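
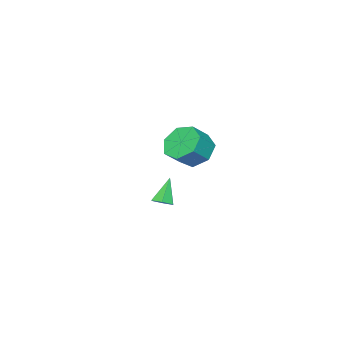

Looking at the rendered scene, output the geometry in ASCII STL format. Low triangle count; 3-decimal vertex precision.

solid 
facet normal -0.740 0.136 -0.659
outer loop
vertex -3.082 -3.291 1.631
vertex -3.772 -3.617 2.338
vertex -3.435 -2.65 2.159
endloop
endfacet
facet normal 0.547 0.691 -0.473
outer loop
vertex -3.082 -3.291 1.631
vertex -3.435 -2.65 2.159
vertex -2.179 -3.457 2.434
endloop
endfacet
facet normal 0.547 0.691 -0.473
outer loop
vertex -2.179 -3.457 2.434
vertex -3.435 -2.65 2.159
vertex -2.532 -2.815 2.963
endloop
endfacet
facet normal 0.740 -0.135 0.658
outer loop
vertex -2.179 -3.457 2.434
vertex -2.532 -2.815 2.963
vertex -2.868 -3.783 3.142
endloop
endfacet
facet normal -0.740 0.136 -0.659
outer loop
vertex -3.435 -2.65 2.159
vertex -3.772 -3.617 2.338
vertex -4.041 -2.737 2.822
endloop
endfacet
facet normal 0.036 0.986 0.162
outer loop
vertex -3.435 -2.65 2.159
vertex -4.041 -2.737 2.822
vertex -2.532 -2.815 2.963
endloop
endfacet
facet normal 0.036 0.986 0.163
outer loop
vertex -2.532 -2.815 2.963
vertex -4.041 -2.737 2.822
vertex -3.137 -2.903 3.626
endloop
endfacet
facet normal 0.741 -0.135 0.658
outer loop
vertex -2.532 -2.815 2.963
vertex -3.137 -2.903 3.626
vertex -2.868 -3.783 3.142
endloop
endfacet
facet normal -0.741 0.136 -0.658
outer loop
vertex -4.041 -2.737 2.822
vertex -3.772 -3.617 2.338
vertex -4.444 -3.487 3.121
endloop
endfacet
facet normal -0.502 0.539 0.676
outer loop
vertex -4.041 -2.737 2.822
vertex -4.444 -3.487 3.121
vertex -3.137 -2.903 3.626
endloop
endfacet
facet normal -0.502 0.539 0.676
outer loop
vertex -3.137 -2.903 3.626
vertex -4.444 -3.487 3.121
vertex -3.541 -3.653 3.924
endloop
endfacet
facet normal 0.740 -0.136 0.659
outer loop
vertex -3.137 -2.903 3.626
vertex -3.541 -3.653 3.924
vertex -2.868 -3.783 3.142
endloop
endfacet
facet normal -0.741 0.136 -0.658
outer loop
vertex -4.444 -3.487 3.121
vertex -3.772 -3.617 2.338
vertex -4.341 -4.335 2.83
endloop
endfacet
facet normal -0.663 -0.314 0.680
outer loop
vertex -4.444 -3.487 3.121
vertex -4.341 -4.335 2.83
vertex -3.541 -3.653 3.924
endloop
endfacet
facet normal -0.663 -0.313 0.680
outer loop
vertex -3.541 -3.653 3.924
vertex -4.341 -4.335 2.83
vertex -3.438 -4.501 3.634
endloop
endfacet
facet normal 0.740 -0.136 0.659
outer loop
vertex -3.541 -3.653 3.924
vertex -3.438 -4.501 3.634
vertex -2.868 -3.783 3.142
endloop
endfacet
facet normal -0.740 0.135 -0.659
outer loop
vertex -4.341 -4.335 2.83
vertex -3.772 -3.617 2.338
vertex -3.809 -4.643 2.169
endloop
endfacet
facet normal -0.324 -0.930 0.172
outer loop
vertex -4.341 -4.335 2.83
vertex -3.809 -4.643 2.169
vertex -3.438 -4.501 3.634
endloop
endfacet
facet normal -0.323 -0.931 0.172
outer loop
vertex -3.438 -4.501 3.634
vertex -3.809 -4.643 2.169
vertex -2.906 -4.808 2.972
endloop
endfacet
facet normal 0.740 -0.137 0.658
outer loop
vertex -3.438 -4.501 3.634
vertex -2.906 -4.808 2.972
vertex -2.868 -3.783 3.142
endloop
endfacet
facet normal -0.740 0.135 -0.659
outer loop
vertex -3.809 -4.643 2.169
vertex -3.772 -3.617 2.338
vertex -3.249 -4.178 1.635
endloop
endfacet
facet normal 0.259 -0.846 -0.465
outer loop
vertex -3.809 -4.643 2.169
vertex -3.249 -4.178 1.635
vertex -2.906 -4.808 2.972
endloop
endfacet
facet normal 0.259 -0.847 -0.465
outer loop
vertex -2.906 -4.808 2.972
vertex -3.249 -4.178 1.635
vertex -2.346 -4.344 2.439
endloop
endfacet
facet normal 0.740 -0.137 0.659
outer loop
vertex -2.906 -4.808 2.972
vertex -2.346 -4.344 2.439
vertex -2.868 -3.783 3.142
endloop
endfacet
facet normal -0.740 0.136 -0.659
outer loop
vertex -3.249 -4.178 1.635
vertex -3.772 -3.617 2.338
vertex -3.082 -3.291 1.631
endloop
endfacet
facet normal 0.647 -0.125 -0.752
outer loop
vertex -3.249 -4.178 1.635
vertex -3.082 -3.291 1.631
vertex -2.346 -4.344 2.439
endloop
endfacet
facet normal 0.646 -0.126 -0.753
outer loop
vertex -2.346 -4.344 2.439
vertex -3.082 -3.291 1.631
vertex -2.179 -3.457 2.434
endloop
endfacet
facet normal 0.741 -0.136 0.658
outer loop
vertex -2.346 -4.344 2.439
vertex -2.179 -3.457 2.434
vertex -2.868 -3.783 3.142
endloop
endfacet
facet normal 0.525 0.126 -0.842
outer loop
vertex 2.807 -0.227 2.739
vertex 2.444 -0.505 2.471
vertex 2.393 0.02 2.518
endloop
endfacet
facet normal 0.153 0.789 0.595
outer loop
vertex 2.807 -0.227 2.739
vertex 2.393 0.02 2.518
vertex 1.736 -0.675 3.609
endloop
endfacet
facet normal 0.523 0.126 -0.843
outer loop
vertex 2.393 0.02 2.518
vertex 2.444 -0.505 2.471
vertex 2.03 -0.258 2.251
endloop
endfacet
facet normal -0.647 0.757 0.092
outer loop
vertex 2.393 0.02 2.518
vertex 2.03 -0.258 2.251
vertex 1.736 -0.675 3.609
endloop
endfacet
facet normal 0.523 0.126 -0.843
outer loop
vertex 2.03 -0.258 2.251
vertex 2.444 -0.505 2.471
vertex 2.081 -0.784 2.204
endloop
endfacet
facet normal -0.970 -0.073 -0.232
outer loop
vertex 2.03 -0.258 2.251
vertex 2.081 -0.784 2.204
vertex 1.736 -0.675 3.609
endloop
endfacet
facet normal 0.525 0.124 -0.842
outer loop
vertex 2.081 -0.784 2.204
vertex 2.444 -0.505 2.471
vertex 2.494 -1.031 2.425
endloop
endfacet
facet normal -0.491 -0.869 -0.053
outer loop
vertex 2.081 -0.784 2.204
vertex 2.494 -1.031 2.425
vertex 1.736 -0.675 3.609
endloop
endfacet
facet normal 0.524 0.123 -0.843
outer loop
vertex 2.494 -1.031 2.425
vertex 2.444 -0.505 2.471
vertex 2.858 -0.752 2.692
endloop
endfacet
facet normal 0.311 -0.837 0.451
outer loop
vertex 2.494 -1.031 2.425
vertex 2.858 -0.752 2.692
vertex 1.736 -0.675 3.609
endloop
endfacet
facet normal 0.525 0.126 -0.842
outer loop
vertex 2.858 -0.752 2.692
vertex 2.444 -0.505 2.471
vertex 2.807 -0.227 2.739
endloop
endfacet
facet normal 0.632 -0.008 0.775
outer loop
vertex 2.858 -0.752 2.692
vertex 2.807 -0.227 2.739
vertex 1.736 -0.675 3.609
endloop
endfacet

endsolid


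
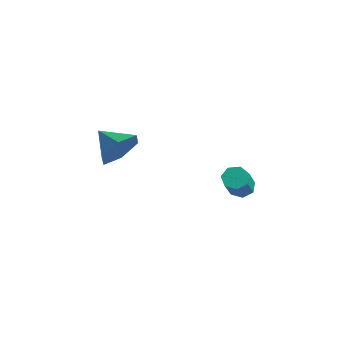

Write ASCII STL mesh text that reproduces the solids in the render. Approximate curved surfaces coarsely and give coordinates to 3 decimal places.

solid 
facet normal -0.466 0.536 -0.704
outer loop
vertex 2.569 -0.047 -0.841
vertex 2.102 -0.239 -0.678
vertex 2.356 0.197 -0.514
endloop
endfacet
facet normal 0.754 0.656 0.002
outer loop
vertex 2.569 -0.047 -0.841
vertex 2.356 0.197 -0.514
vertex 3.404 -1.01 0.415
endloop
endfacet
facet normal 0.755 0.656 0.000
outer loop
vertex 3.404 -1.01 0.415
vertex 2.356 0.197 -0.514
vertex 3.192 -0.766 0.743
endloop
endfacet
facet normal 0.466 -0.538 0.702
outer loop
vertex 3.404 -1.01 0.415
vertex 3.192 -0.766 0.743
vertex 2.938 -1.201 0.578
endloop
endfacet
facet normal -0.468 0.537 -0.702
outer loop
vertex 2.356 0.197 -0.514
vertex 2.102 -0.239 -0.678
vertex 1.953 0.112 -0.31
endloop
endfacet
facet normal 0.109 0.823 0.558
outer loop
vertex 2.356 0.197 -0.514
vertex 1.953 0.112 -0.31
vertex 3.192 -0.766 0.743
endloop
endfacet
facet normal 0.108 0.822 0.559
outer loop
vertex 3.192 -0.766 0.743
vertex 1.953 0.112 -0.31
vertex 2.788 -0.851 0.946
endloop
endfacet
facet normal 0.466 -0.538 0.702
outer loop
vertex 3.192 -0.766 0.743
vertex 2.788 -0.851 0.946
vertex 2.938 -1.201 0.578
endloop
endfacet
facet normal -0.466 0.539 -0.702
outer loop
vertex 1.953 0.112 -0.31
vertex 2.102 -0.239 -0.678
vertex 1.662 -0.236 -0.384
endloop
endfacet
facet normal -0.618 0.369 0.694
outer loop
vertex 1.953 0.112 -0.31
vertex 1.662 -0.236 -0.384
vertex 2.788 -0.851 0.946
endloop
endfacet
facet normal -0.617 0.371 0.694
outer loop
vertex 2.788 -0.851 0.946
vertex 1.662 -0.236 -0.384
vertex 2.497 -1.199 0.873
endloop
endfacet
facet normal 0.467 -0.538 0.702
outer loop
vertex 2.788 -0.851 0.946
vertex 2.497 -1.199 0.873
vertex 2.938 -1.201 0.578
endloop
endfacet
facet normal -0.466 0.539 -0.702
outer loop
vertex 1.662 -0.236 -0.384
vertex 2.102 -0.239 -0.678
vertex 1.702 -0.586 -0.679
endloop
endfacet
facet normal -0.880 -0.361 0.308
outer loop
vertex 1.662 -0.236 -0.384
vertex 1.702 -0.586 -0.679
vertex 2.497 -1.199 0.873
endloop
endfacet
facet normal -0.880 -0.362 0.308
outer loop
vertex 2.497 -1.199 0.873
vertex 1.702 -0.586 -0.679
vertex 2.538 -1.549 0.578
endloop
endfacet
facet normal 0.467 -0.537 0.702
outer loop
vertex 2.497 -1.199 0.873
vertex 2.538 -1.549 0.578
vertex 2.938 -1.201 0.578
endloop
endfacet
facet normal -0.466 0.539 -0.702
outer loop
vertex 1.702 -0.586 -0.679
vertex 2.102 -0.239 -0.678
vertex 2.044 -0.675 -0.974
endloop
endfacet
facet normal -0.480 -0.821 -0.309
outer loop
vertex 1.702 -0.586 -0.679
vertex 2.044 -0.675 -0.974
vertex 2.538 -1.549 0.578
endloop
endfacet
facet normal -0.480 -0.821 -0.309
outer loop
vertex 2.538 -1.549 0.578
vertex 2.044 -0.675 -0.974
vertex 2.88 -1.638 0.283
endloop
endfacet
facet normal 0.467 -0.537 0.703
outer loop
vertex 2.538 -1.549 0.578
vertex 2.88 -1.638 0.283
vertex 2.938 -1.201 0.578
endloop
endfacet
facet normal -0.467 0.538 -0.701
outer loop
vertex 2.044 -0.675 -0.974
vertex 2.102 -0.239 -0.678
vertex 2.43 -0.434 -1.046
endloop
endfacet
facet normal 0.283 -0.661 -0.695
outer loop
vertex 2.044 -0.675 -0.974
vertex 2.43 -0.434 -1.046
vertex 2.88 -1.638 0.283
endloop
endfacet
facet normal 0.282 -0.661 -0.695
outer loop
vertex 2.88 -1.638 0.283
vertex 2.43 -0.434 -1.046
vertex 3.265 -1.397 0.21
endloop
endfacet
facet normal 0.469 -0.536 0.702
outer loop
vertex 2.88 -1.638 0.283
vertex 3.265 -1.397 0.21
vertex 2.938 -1.201 0.578
endloop
endfacet
facet normal -0.466 0.539 -0.701
outer loop
vertex 2.43 -0.434 -1.046
vertex 2.102 -0.239 -0.678
vertex 2.569 -0.047 -0.841
endloop
endfacet
facet normal 0.831 -0.004 -0.556
outer loop
vertex 2.43 -0.434 -1.046
vertex 2.569 -0.047 -0.841
vertex 3.265 -1.397 0.21
endloop
endfacet
facet normal 0.831 -0.004 -0.556
outer loop
vertex 3.265 -1.397 0.21
vertex 2.569 -0.047 -0.841
vertex 3.404 -1.01 0.415
endloop
endfacet
facet normal 0.466 -0.539 0.701
outer loop
vertex 3.265 -1.397 0.21
vertex 3.404 -1.01 0.415
vertex 2.938 -1.201 0.578
endloop
endfacet
facet normal 0.885 0.141 -0.444
outer loop
vertex -1.176 -3.405 1.247
vertex -1.619 -3.028 0.483
vertex -1.346 -2.461 1.208
endloop
endfacet
facet normal -0.117 0.020 0.993
outer loop
vertex -1.176 -3.405 1.247
vertex -1.346 -2.461 1.208
vertex -2.761 -3.212 1.057
endloop
endfacet
facet normal 0.884 0.142 -0.444
outer loop
vertex -1.346 -2.461 1.208
vertex -1.619 -3.028 0.483
vertex -1.79 -2.084 0.445
endloop
endfacet
facet normal -0.427 0.687 0.588
outer loop
vertex -1.346 -2.461 1.208
vertex -1.79 -2.084 0.445
vertex -2.761 -3.212 1.057
endloop
endfacet
facet normal 0.884 0.142 -0.444
outer loop
vertex -1.79 -2.084 0.445
vertex -1.619 -3.028 0.483
vertex -2.063 -2.651 -0.28
endloop
endfacet
facet normal -0.790 0.591 -0.165
outer loop
vertex -1.79 -2.084 0.445
vertex -2.063 -2.651 -0.28
vertex -2.761 -3.212 1.057
endloop
endfacet
facet normal 0.884 0.142 -0.444
outer loop
vertex -2.063 -2.651 -0.28
vertex -1.619 -3.028 0.483
vertex -1.892 -3.595 -0.242
endloop
endfacet
facet normal -0.841 -0.173 -0.512
outer loop
vertex -2.063 -2.651 -0.28
vertex -1.892 -3.595 -0.242
vertex -2.761 -3.212 1.057
endloop
endfacet
facet normal 0.885 0.141 -0.444
outer loop
vertex -1.892 -3.595 -0.242
vertex -1.619 -3.028 0.483
vertex -1.449 -3.972 0.522
endloop
endfacet
facet normal -0.531 -0.841 -0.107
outer loop
vertex -1.892 -3.595 -0.242
vertex -1.449 -3.972 0.522
vertex -2.761 -3.212 1.057
endloop
endfacet
facet normal 0.885 0.141 -0.444
outer loop
vertex -1.449 -3.972 0.522
vertex -1.619 -3.028 0.483
vertex -1.176 -3.405 1.247
endloop
endfacet
facet normal -0.168 -0.745 0.646
outer loop
vertex -1.449 -3.972 0.522
vertex -1.176 -3.405 1.247
vertex -2.761 -3.212 1.057
endloop
endfacet

endsolid


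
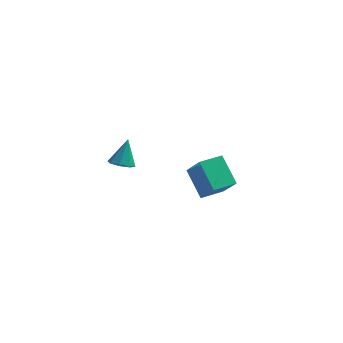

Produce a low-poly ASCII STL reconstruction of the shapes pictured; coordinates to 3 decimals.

solid 
facet normal -0.154 -0.501 -0.852
outer loop
vertex 0.255 -3.134 2.437
vertex -0.287 -3.556 2.783
vertex -0.281 -2.893 2.392
endloop
endfacet
facet normal 0.416 0.898 -0.141
outer loop
vertex 0.255 -3.134 2.437
vertex -0.281 -2.893 2.392
vertex -0.033 -2.724 4.197
endloop
endfacet
facet normal -0.153 -0.501 -0.852
outer loop
vertex -0.281 -2.893 2.392
vertex -0.287 -3.556 2.783
vertex -0.821 -3.041 2.576
endloop
endfacet
facet normal -0.280 0.959 -0.051
outer loop
vertex -0.281 -2.893 2.392
vertex -0.821 -3.041 2.576
vertex -0.033 -2.724 4.197
endloop
endfacet
facet normal -0.154 -0.501 -0.851
outer loop
vertex -0.821 -3.041 2.576
vertex -0.287 -3.556 2.783
vertex -1.048 -3.491 2.882
endloop
endfacet
facet normal -0.776 0.572 0.265
outer loop
vertex -0.821 -3.041 2.576
vertex -1.048 -3.491 2.882
vertex -0.033 -2.724 4.197
endloop
endfacet
facet normal -0.154 -0.501 -0.852
outer loop
vertex -1.048 -3.491 2.882
vertex -0.287 -3.556 2.783
vertex -0.83 -3.979 3.13
endloop
endfacet
facet normal -0.782 -0.033 0.623
outer loop
vertex -1.048 -3.491 2.882
vertex -0.83 -3.979 3.13
vertex -0.033 -2.724 4.197
endloop
endfacet
facet normal -0.153 -0.502 -0.851
outer loop
vertex -0.83 -3.979 3.13
vertex -0.287 -3.556 2.783
vertex -0.293 -4.219 3.175
endloop
endfacet
facet normal -0.293 -0.504 0.812
outer loop
vertex -0.83 -3.979 3.13
vertex -0.293 -4.219 3.175
vertex -0.033 -2.724 4.197
endloop
endfacet
facet normal -0.154 -0.502 -0.851
outer loop
vertex -0.293 -4.219 3.175
vertex -0.287 -3.556 2.783
vertex 0.246 -4.071 2.99
endloop
endfacet
facet normal 0.402 -0.563 0.722
outer loop
vertex -0.293 -4.219 3.175
vertex 0.246 -4.071 2.99
vertex -0.033 -2.724 4.197
endloop
endfacet
facet normal -0.153 -0.501 -0.852
outer loop
vertex 0.246 -4.071 2.99
vertex -0.287 -3.556 2.783
vertex 0.474 -3.622 2.685
endloop
endfacet
facet normal 0.896 -0.179 0.407
outer loop
vertex 0.246 -4.071 2.99
vertex 0.474 -3.622 2.685
vertex -0.033 -2.724 4.197
endloop
endfacet
facet normal -0.153 -0.501 -0.852
outer loop
vertex 0.474 -3.622 2.685
vertex -0.287 -3.556 2.783
vertex 0.255 -3.134 2.437
endloop
endfacet
facet normal 0.902 0.429 0.048
outer loop
vertex 0.474 -3.622 2.685
vertex 0.255 -3.134 2.437
vertex -0.033 -2.724 4.197
endloop
endfacet
facet normal -0.781 -0.622 0.062
outer loop
vertex 4.219 1.549 -3.499
vertex 3.228 2.921 -2.221
vertex 3.373 2.45 -5.122
endloop
endfacet
facet normal 0.467 -0.647 -0.603
outer loop
vertex 4.592 3.419 -5.219
vertex 4.219 1.549 -3.499
vertex 3.373 2.45 -5.122
endloop
endfacet
facet normal -0.781 -0.621 0.062
outer loop
vertex 3.373 2.45 -5.122
vertex 3.228 2.921 -2.221
vertex 2.383 3.822 -3.845
endloop
endfacet
facet normal -0.414 0.442 -0.796
outer loop
vertex 2.383 3.822 -3.845
vertex 4.592 3.419 -5.219
vertex 3.373 2.45 -5.122
endloop
endfacet
facet normal 0.414 -0.442 0.796
outer loop
vertex 4.219 1.549 -3.499
vertex 4.447 3.89 -2.318
vertex 3.228 2.921 -2.221
endloop
endfacet
facet normal 0.467 -0.647 -0.602
outer loop
vertex 5.437 2.518 -3.595
vertex 4.219 1.549 -3.499
vertex 4.592 3.419 -5.219
endloop
endfacet
facet normal 0.414 -0.442 0.796
outer loop
vertex 5.437 2.518 -3.595
vertex 4.447 3.89 -2.318
vertex 4.219 1.549 -3.499
endloop
endfacet
facet normal -0.467 0.648 0.602
outer loop
vertex 3.228 2.921 -2.221
vertex 4.447 3.89 -2.318
vertex 2.383 3.822 -3.845
endloop
endfacet
facet normal -0.414 0.442 -0.796
outer loop
vertex 3.601 4.791 -3.941
vertex 4.592 3.419 -5.219
vertex 2.383 3.822 -3.845
endloop
endfacet
facet normal -0.467 0.647 0.603
outer loop
vertex 2.383 3.822 -3.845
vertex 4.447 3.89 -2.318
vertex 3.601 4.791 -3.941
endloop
endfacet
facet normal 0.781 0.621 -0.062
outer loop
vertex 3.601 4.791 -3.941
vertex 5.437 2.518 -3.595
vertex 4.592 3.419 -5.219
endloop
endfacet
facet normal 0.781 0.621 -0.062
outer loop
vertex 4.447 3.89 -2.318
vertex 5.437 2.518 -3.595
vertex 3.601 4.791 -3.941
endloop
endfacet

endsolid


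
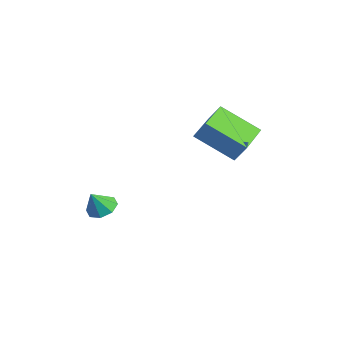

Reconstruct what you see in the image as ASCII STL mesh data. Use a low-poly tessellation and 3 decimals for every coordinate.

solid 
facet normal -0.060 0.480 -0.875
outer loop
vertex -2.069 -2.822 -2.648
vertex -2.621 -2.505 -2.436
vertex -1.963 -2.379 -2.412
endloop
endfacet
facet normal 0.866 -0.380 0.325
outer loop
vertex -2.069 -2.822 -2.648
vertex -1.963 -2.379 -2.412
vertex -2.559 -2.995 -1.544
endloop
endfacet
facet normal -0.060 0.481 -0.875
outer loop
vertex -1.963 -2.379 -2.412
vertex -2.621 -2.505 -2.436
vertex -2.242 -2.01 -2.19
endloop
endfacet
facet normal 0.747 0.180 0.640
outer loop
vertex -1.963 -2.379 -2.412
vertex -2.242 -2.01 -2.19
vertex -2.559 -2.995 -1.544
endloop
endfacet
facet normal -0.059 0.480 -0.875
outer loop
vertex -2.242 -2.01 -2.19
vertex -2.621 -2.505 -2.436
vertex -2.743 -1.931 -2.113
endloop
endfacet
facet normal 0.207 0.489 0.847
outer loop
vertex -2.242 -2.01 -2.19
vertex -2.743 -1.931 -2.113
vertex -2.559 -2.995 -1.544
endloop
endfacet
facet normal -0.060 0.480 -0.875
outer loop
vertex -2.743 -1.931 -2.113
vertex -2.621 -2.505 -2.436
vertex -3.172 -2.189 -2.225
endloop
endfacet
facet normal -0.435 0.365 0.823
outer loop
vertex -2.743 -1.931 -2.113
vertex -3.172 -2.189 -2.225
vertex -2.559 -2.995 -1.544
endloop
endfacet
facet normal -0.060 0.480 -0.875
outer loop
vertex -3.172 -2.189 -2.225
vertex -2.621 -2.505 -2.436
vertex -3.278 -2.632 -2.461
endloop
endfacet
facet normal -0.804 -0.118 0.583
outer loop
vertex -3.172 -2.189 -2.225
vertex -3.278 -2.632 -2.461
vertex -2.559 -2.995 -1.544
endloop
endfacet
facet normal -0.060 0.480 -0.875
outer loop
vertex -3.278 -2.632 -2.461
vertex -2.621 -2.505 -2.436
vertex -2.999 -3.0 -2.682
endloop
endfacet
facet normal -0.684 -0.679 0.267
outer loop
vertex -3.278 -2.632 -2.461
vertex -2.999 -3.0 -2.682
vertex -2.559 -2.995 -1.544
endloop
endfacet
facet normal -0.060 0.481 -0.875
outer loop
vertex -2.999 -3.0 -2.682
vertex -2.621 -2.505 -2.436
vertex -2.498 -3.079 -2.76
endloop
endfacet
facet normal -0.146 -0.987 0.061
outer loop
vertex -2.999 -3.0 -2.682
vertex -2.498 -3.079 -2.76
vertex -2.559 -2.995 -1.544
endloop
endfacet
facet normal -0.060 0.481 -0.875
outer loop
vertex -2.498 -3.079 -2.76
vertex -2.621 -2.505 -2.436
vertex -2.069 -2.822 -2.648
endloop
endfacet
facet normal 0.496 -0.864 0.085
outer loop
vertex -2.498 -3.079 -2.76
vertex -2.069 -2.822 -2.648
vertex -2.559 -2.995 -1.544
endloop
endfacet
facet normal -0.682 0.730 0.045
outer loop
vertex 0.154 1.108 3.501
vertex 1.267 2.209 2.514
vertex -0.22 0.805 2.74
endloop
endfacet
facet normal -0.602 -0.595 0.533
outer loop
vertex 0.933 -0.429 2.666
vertex 0.154 1.108 3.501
vertex -0.22 0.805 2.74
endloop
endfacet
facet normal -0.682 0.730 0.044
outer loop
vertex -0.22 0.805 2.74
vertex 1.267 2.209 2.514
vertex 0.893 1.905 1.754
endloop
endfacet
facet normal -0.415 -0.337 -0.845
outer loop
vertex 0.893 1.905 1.754
vertex 0.933 -0.429 2.666
vertex -0.22 0.805 2.74
endloop
endfacet
facet normal 0.415 0.337 0.845
outer loop
vertex 0.154 1.108 3.501
vertex 2.42 0.975 2.44
vertex 1.267 2.209 2.514
endloop
endfacet
facet normal -0.601 -0.595 0.534
outer loop
vertex 1.307 -0.125 3.426
vertex 0.154 1.108 3.501
vertex 0.933 -0.429 2.666
endloop
endfacet
facet normal 0.415 0.337 0.845
outer loop
vertex 1.307 -0.125 3.426
vertex 2.42 0.975 2.44
vertex 0.154 1.108 3.501
endloop
endfacet
facet normal 0.602 0.594 -0.534
outer loop
vertex 1.267 2.209 2.514
vertex 2.42 0.975 2.44
vertex 0.893 1.905 1.754
endloop
endfacet
facet normal -0.416 -0.337 -0.845
outer loop
vertex 2.046 0.672 1.679
vertex 0.933 -0.429 2.666
vertex 0.893 1.905 1.754
endloop
endfacet
facet normal 0.602 0.595 -0.533
outer loop
vertex 0.893 1.905 1.754
vertex 2.42 0.975 2.44
vertex 2.046 0.672 1.679
endloop
endfacet
facet normal 0.683 -0.730 -0.044
outer loop
vertex 2.046 0.672 1.679
vertex 1.307 -0.125 3.426
vertex 0.933 -0.429 2.666
endloop
endfacet
facet normal 0.682 -0.730 -0.045
outer loop
vertex 2.42 0.975 2.44
vertex 1.307 -0.125 3.426
vertex 2.046 0.672 1.679
endloop
endfacet

endsolid


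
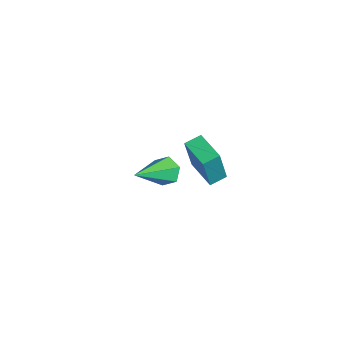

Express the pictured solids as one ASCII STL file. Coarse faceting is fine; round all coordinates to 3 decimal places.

solid 
facet normal -0.403 0.742 -0.536
outer loop
vertex 2.809 -3.035 1.547
vertex 2.525 -2.789 2.101
vertex 3.138 -2.587 1.92
endloop
endfacet
facet normal 0.850 -0.230 -0.473
outer loop
vertex 2.809 -3.035 1.547
vertex 3.138 -2.587 1.92
vertex 3.395 -4.391 3.259
endloop
endfacet
facet normal -0.403 0.742 -0.536
outer loop
vertex 3.138 -2.587 1.92
vertex 2.525 -2.789 2.101
vertex 2.854 -2.34 2.475
endloop
endfacet
facet normal 0.888 0.349 0.299
outer loop
vertex 3.138 -2.587 1.92
vertex 2.854 -2.34 2.475
vertex 3.395 -4.391 3.259
endloop
endfacet
facet normal -0.403 0.742 -0.536
outer loop
vertex 2.854 -2.34 2.475
vertex 2.525 -2.789 2.101
vertex 2.241 -2.542 2.656
endloop
endfacet
facet normal 0.142 0.386 0.912
outer loop
vertex 2.854 -2.34 2.475
vertex 2.241 -2.542 2.656
vertex 3.395 -4.391 3.259
endloop
endfacet
facet normal -0.402 0.742 -0.536
outer loop
vertex 2.241 -2.542 2.656
vertex 2.525 -2.789 2.101
vertex 1.913 -2.99 2.282
endloop
endfacet
facet normal -0.642 -0.156 0.750
outer loop
vertex 2.241 -2.542 2.656
vertex 1.913 -2.99 2.282
vertex 3.395 -4.391 3.259
endloop
endfacet
facet normal -0.402 0.743 -0.536
outer loop
vertex 1.913 -2.99 2.282
vertex 2.525 -2.789 2.101
vertex 2.196 -3.237 1.727
endloop
endfacet
facet normal -0.680 -0.733 -0.020
outer loop
vertex 1.913 -2.99 2.282
vertex 2.196 -3.237 1.727
vertex 3.395 -4.391 3.259
endloop
endfacet
facet normal -0.402 0.743 -0.536
outer loop
vertex 2.196 -3.237 1.727
vertex 2.525 -2.789 2.101
vertex 2.809 -3.035 1.547
endloop
endfacet
facet normal 0.068 -0.771 -0.634
outer loop
vertex 2.196 -3.237 1.727
vertex 2.809 -3.035 1.547
vertex 3.395 -4.391 3.259
endloop
endfacet
facet normal -0.986 -0.141 0.090
outer loop
vertex -2.212 -0.08 -1.45
vertex -2.307 0.71 -1.25
vertex -2.441 0.356 -3.275
endloop
endfacet
facet normal 0.116 -0.963 -0.245
outer loop
vertex -0.953 0.57 -3.41
vertex -2.212 -0.08 -1.45
vertex -2.441 0.356 -3.275
endloop
endfacet
facet normal -0.986 -0.143 0.090
outer loop
vertex -2.441 0.356 -3.275
vertex -2.307 0.71 -1.25
vertex -2.537 1.145 -3.074
endloop
endfacet
facet normal -0.121 0.231 -0.965
outer loop
vertex -2.537 1.145 -3.074
vertex -0.953 0.57 -3.41
vertex -2.441 0.356 -3.275
endloop
endfacet
facet normal 0.121 -0.230 0.966
outer loop
vertex -2.212 -0.08 -1.45
vertex -0.819 0.924 -1.385
vertex -2.307 0.71 -1.25
endloop
endfacet
facet normal 0.117 -0.963 -0.244
outer loop
vertex -0.723 0.135 -1.586
vertex -2.212 -0.08 -1.45
vertex -0.953 0.57 -3.41
endloop
endfacet
facet normal 0.122 -0.231 0.965
outer loop
vertex -0.723 0.135 -1.586
vertex -0.819 0.924 -1.385
vertex -2.212 -0.08 -1.45
endloop
endfacet
facet normal -0.116 0.963 0.244
outer loop
vertex -2.307 0.71 -1.25
vertex -0.819 0.924 -1.385
vertex -2.537 1.145 -3.074
endloop
endfacet
facet normal -0.121 0.230 -0.966
outer loop
vertex -1.048 1.36 -3.21
vertex -0.953 0.57 -3.41
vertex -2.537 1.145 -3.074
endloop
endfacet
facet normal -0.117 0.963 0.245
outer loop
vertex -2.537 1.145 -3.074
vertex -0.819 0.924 -1.385
vertex -1.048 1.36 -3.21
endloop
endfacet
facet normal 0.986 0.141 -0.091
outer loop
vertex -1.048 1.36 -3.21
vertex -0.723 0.135 -1.586
vertex -0.953 0.57 -3.41
endloop
endfacet
facet normal 0.986 0.143 -0.090
outer loop
vertex -0.819 0.924 -1.385
vertex -0.723 0.135 -1.586
vertex -1.048 1.36 -3.21
endloop
endfacet

endsolid


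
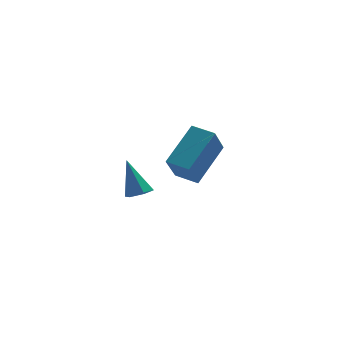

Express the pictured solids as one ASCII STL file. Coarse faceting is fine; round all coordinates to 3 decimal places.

solid 
facet normal -0.720 0.687 0.099
outer loop
vertex 2.278 3.369 -3.328
vertex 3.576 4.555 -2.126
vertex 2.814 4.12 -4.648
endloop
endfacet
facet normal -0.609 -0.557 -0.564
outer loop
vertex 3.584 3.385 -4.754
vertex 2.278 3.369 -3.328
vertex 2.814 4.12 -4.648
endloop
endfacet
facet normal -0.720 0.687 0.099
outer loop
vertex 2.814 4.12 -4.648
vertex 3.576 4.555 -2.126
vertex 4.111 5.306 -3.446
endloop
endfacet
facet normal 0.333 0.467 -0.819
outer loop
vertex 4.111 5.306 -3.446
vertex 3.584 3.385 -4.754
vertex 2.814 4.12 -4.648
endloop
endfacet
facet normal -0.333 -0.467 0.820
outer loop
vertex 2.278 3.369 -3.328
vertex 4.346 3.82 -2.232
vertex 3.576 4.555 -2.126
endloop
endfacet
facet normal -0.609 -0.558 -0.564
outer loop
vertex 3.049 2.634 -3.434
vertex 2.278 3.369 -3.328
vertex 3.584 3.385 -4.754
endloop
endfacet
facet normal -0.332 -0.467 0.819
outer loop
vertex 3.049 2.634 -3.434
vertex 4.346 3.82 -2.232
vertex 2.278 3.369 -3.328
endloop
endfacet
facet normal 0.609 0.557 0.564
outer loop
vertex 3.576 4.555 -2.126
vertex 4.346 3.82 -2.232
vertex 4.111 5.306 -3.446
endloop
endfacet
facet normal 0.332 0.467 -0.820
outer loop
vertex 4.882 4.571 -3.552
vertex 3.584 3.385 -4.754
vertex 4.111 5.306 -3.446
endloop
endfacet
facet normal 0.609 0.557 0.564
outer loop
vertex 4.111 5.306 -3.446
vertex 4.346 3.82 -2.232
vertex 4.882 4.571 -3.552
endloop
endfacet
facet normal 0.720 -0.687 -0.099
outer loop
vertex 4.882 4.571 -3.552
vertex 3.049 2.634 -3.434
vertex 3.584 3.385 -4.754
endloop
endfacet
facet normal 0.720 -0.687 -0.099
outer loop
vertex 4.346 3.82 -2.232
vertex 3.049 2.634 -3.434
vertex 4.882 4.571 -3.552
endloop
endfacet
facet normal 0.211 -0.447 -0.870
outer loop
vertex 0.978 -0.767 -2.196
vertex 0.467 -0.638 -2.386
vertex 0.894 -0.283 -2.465
endloop
endfacet
facet normal 0.864 0.351 0.361
outer loop
vertex 0.978 -0.767 -2.196
vertex 0.894 -0.283 -2.465
vertex 0.133 0.078 -0.994
endloop
endfacet
facet normal 0.211 -0.447 -0.870
outer loop
vertex 0.894 -0.283 -2.465
vertex 0.467 -0.638 -2.386
vertex 0.383 -0.154 -2.655
endloop
endfacet
facet normal 0.276 0.957 -0.092
outer loop
vertex 0.894 -0.283 -2.465
vertex 0.383 -0.154 -2.655
vertex 0.133 0.078 -0.994
endloop
endfacet
facet normal 0.208 -0.447 -0.870
outer loop
vertex 0.383 -0.154 -2.655
vertex 0.467 -0.638 -2.386
vertex -0.044 -0.508 -2.575
endloop
endfacet
facet normal -0.647 0.736 -0.200
outer loop
vertex 0.383 -0.154 -2.655
vertex -0.044 -0.508 -2.575
vertex 0.133 0.078 -0.994
endloop
endfacet
facet normal 0.208 -0.447 -0.870
outer loop
vertex -0.044 -0.508 -2.575
vertex 0.467 -0.638 -2.386
vertex 0.041 -0.992 -2.306
endloop
endfacet
facet normal -0.985 -0.093 0.145
outer loop
vertex -0.044 -0.508 -2.575
vertex 0.041 -0.992 -2.306
vertex 0.133 0.078 -0.994
endloop
endfacet
facet normal 0.209 -0.448 -0.870
outer loop
vertex 0.041 -0.992 -2.306
vertex 0.467 -0.638 -2.386
vertex 0.552 -1.121 -2.117
endloop
endfacet
facet normal -0.397 -0.698 0.597
outer loop
vertex 0.041 -0.992 -2.306
vertex 0.552 -1.121 -2.117
vertex 0.133 0.078 -0.994
endloop
endfacet
facet normal 0.210 -0.447 -0.869
outer loop
vertex 0.552 -1.121 -2.117
vertex 0.467 -0.638 -2.386
vertex 0.978 -0.767 -2.196
endloop
endfacet
facet normal 0.526 -0.476 0.705
outer loop
vertex 0.552 -1.121 -2.117
vertex 0.978 -0.767 -2.196
vertex 0.133 0.078 -0.994
endloop
endfacet

endsolid


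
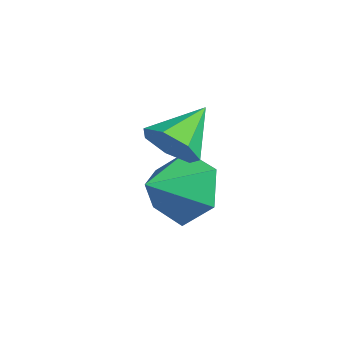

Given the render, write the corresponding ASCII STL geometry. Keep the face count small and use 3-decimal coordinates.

solid 
facet normal 0.354 -0.766 -0.537
outer loop
vertex 3.228 -3.966 3.577
vertex 2.935 -3.653 2.937
vertex 3.632 -3.549 3.248
endloop
endfacet
facet normal 0.480 0.207 0.852
outer loop
vertex 3.228 -3.966 3.577
vertex 3.632 -3.549 3.248
vertex 2.445 -2.587 3.683
endloop
endfacet
facet normal 0.354 -0.767 -0.536
outer loop
vertex 3.632 -3.549 3.248
vertex 2.935 -3.653 2.937
vertex 3.512 -3.21 2.684
endloop
endfacet
facet normal 0.664 0.695 0.276
outer loop
vertex 3.632 -3.549 3.248
vertex 3.512 -3.21 2.684
vertex 2.445 -2.587 3.683
endloop
endfacet
facet normal 0.353 -0.766 -0.536
outer loop
vertex 3.512 -3.21 2.684
vertex 2.935 -3.653 2.937
vertex 2.958 -3.205 2.312
endloop
endfacet
facet normal 0.228 0.917 -0.328
outer loop
vertex 3.512 -3.21 2.684
vertex 2.958 -3.205 2.312
vertex 2.445 -2.587 3.683
endloop
endfacet
facet normal 0.353 -0.767 -0.536
outer loop
vertex 2.958 -3.205 2.312
vertex 2.935 -3.653 2.937
vertex 2.386 -3.537 2.41
endloop
endfacet
facet normal -0.496 0.707 -0.504
outer loop
vertex 2.958 -3.205 2.312
vertex 2.386 -3.537 2.41
vertex 2.445 -2.587 3.683
endloop
endfacet
facet normal 0.353 -0.767 -0.536
outer loop
vertex 2.386 -3.537 2.41
vertex 2.935 -3.653 2.937
vertex 2.228 -3.956 2.905
endloop
endfacet
facet normal -0.968 0.222 -0.121
outer loop
vertex 2.386 -3.537 2.41
vertex 2.228 -3.956 2.905
vertex 2.445 -2.587 3.683
endloop
endfacet
facet normal 0.353 -0.767 -0.536
outer loop
vertex 2.228 -3.956 2.905
vertex 2.935 -3.653 2.937
vertex 2.603 -4.147 3.425
endloop
endfacet
facet normal -0.828 -0.172 0.534
outer loop
vertex 2.228 -3.956 2.905
vertex 2.603 -4.147 3.425
vertex 2.445 -2.587 3.683
endloop
endfacet
facet normal 0.353 -0.767 -0.536
outer loop
vertex 2.603 -4.147 3.425
vertex 2.935 -3.653 2.937
vertex 3.228 -3.966 3.577
endloop
endfacet
facet normal -0.183 -0.178 0.967
outer loop
vertex 2.603 -4.147 3.425
vertex 3.228 -3.966 3.577
vertex 2.445 -2.587 3.683
endloop
endfacet
facet normal -0.280 0.850 -0.446
outer loop
vertex 2.378 -3.122 -0.074
vertex 1.853 -2.83 0.811
vertex 2.88 -2.559 0.684
endloop
endfacet
facet normal 0.848 -0.493 -0.195
outer loop
vertex 2.378 -3.122 -0.074
vertex 2.88 -2.559 0.684
vertex 2.227 -3.97 1.409
endloop
endfacet
facet normal -0.280 0.850 -0.446
outer loop
vertex 2.88 -2.559 0.684
vertex 1.853 -2.83 0.811
vertex 2.355 -2.267 1.57
endloop
endfacet
facet normal 0.838 -0.113 0.534
outer loop
vertex 2.88 -2.559 0.684
vertex 2.355 -2.267 1.57
vertex 2.227 -3.97 1.409
endloop
endfacet
facet normal -0.280 0.850 -0.445
outer loop
vertex 2.355 -2.267 1.57
vertex 1.853 -2.83 0.811
vertex 1.328 -2.539 1.697
endloop
endfacet
facet normal 0.149 -0.104 0.983
outer loop
vertex 2.355 -2.267 1.57
vertex 1.328 -2.539 1.697
vertex 2.227 -3.97 1.409
endloop
endfacet
facet normal -0.280 0.850 -0.445
outer loop
vertex 1.328 -2.539 1.697
vertex 1.853 -2.83 0.811
vertex 0.825 -3.102 0.938
endloop
endfacet
facet normal -0.530 -0.474 0.703
outer loop
vertex 1.328 -2.539 1.697
vertex 0.825 -3.102 0.938
vertex 2.227 -3.97 1.409
endloop
endfacet
facet normal -0.280 0.850 -0.446
outer loop
vertex 0.825 -3.102 0.938
vertex 1.853 -2.83 0.811
vertex 1.35 -3.393 0.053
endloop
endfacet
facet normal -0.520 -0.854 -0.027
outer loop
vertex 0.825 -3.102 0.938
vertex 1.35 -3.393 0.053
vertex 2.227 -3.97 1.409
endloop
endfacet
facet normal -0.279 0.850 -0.446
outer loop
vertex 1.35 -3.393 0.053
vertex 1.853 -2.83 0.811
vertex 2.378 -3.122 -0.074
endloop
endfacet
facet normal 0.169 -0.863 -0.476
outer loop
vertex 1.35 -3.393 0.053
vertex 2.378 -3.122 -0.074
vertex 2.227 -3.97 1.409
endloop
endfacet

endsolid


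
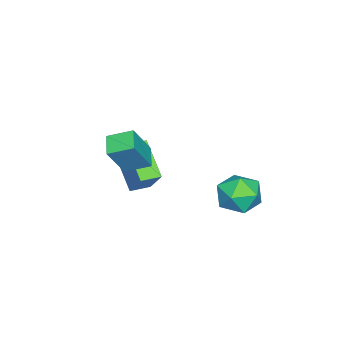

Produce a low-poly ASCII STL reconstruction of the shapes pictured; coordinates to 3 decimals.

solid 
facet normal -0.482 0.207 -0.852
outer loop
vertex -0.813 -3.039 -0.472
vertex -1.149 -1.896 -0.004
vertex 0.14 -2.583 -0.9
endloop
endfacet
facet normal 0.263 -0.893 -0.366
outer loop
vertex 1.069 -2.984 0.744
vertex -0.813 -3.039 -0.472
vertex 0.14 -2.583 -0.9
endloop
endfacet
facet normal -0.481 0.208 -0.852
outer loop
vertex 0.14 -2.583 -0.9
vertex -1.149 -1.896 -0.004
vertex -0.196 -1.44 -0.431
endloop
endfacet
facet normal 0.836 0.400 -0.375
outer loop
vertex -0.196 -1.44 -0.431
vertex 1.069 -2.984 0.744
vertex 0.14 -2.583 -0.9
endloop
endfacet
facet normal -0.836 -0.400 0.375
outer loop
vertex -0.813 -3.039 -0.472
vertex -0.22 -2.297 1.64
vertex -1.149 -1.896 -0.004
endloop
endfacet
facet normal 0.263 -0.893 -0.366
outer loop
vertex 0.116 -3.44 1.171
vertex -0.813 -3.039 -0.472
vertex 1.069 -2.984 0.744
endloop
endfacet
facet normal -0.836 -0.400 0.375
outer loop
vertex 0.116 -3.44 1.171
vertex -0.22 -2.297 1.64
vertex -0.813 -3.039 -0.472
endloop
endfacet
facet normal -0.263 0.893 0.366
outer loop
vertex -1.149 -1.896 -0.004
vertex -0.22 -2.297 1.64
vertex -0.196 -1.44 -0.431
endloop
endfacet
facet normal 0.836 0.400 -0.375
outer loop
vertex 0.733 -1.841 1.212
vertex 1.069 -2.984 0.744
vertex -0.196 -1.44 -0.431
endloop
endfacet
facet normal -0.263 0.893 0.366
outer loop
vertex -0.196 -1.44 -0.431
vertex -0.22 -2.297 1.64
vertex 0.733 -1.841 1.212
endloop
endfacet
facet normal 0.481 -0.207 0.852
outer loop
vertex 0.733 -1.841 1.212
vertex 0.116 -3.44 1.171
vertex 1.069 -2.984 0.744
endloop
endfacet
facet normal 0.482 -0.208 0.851
outer loop
vertex -0.22 -2.297 1.64
vertex 0.116 -3.44 1.171
vertex 0.733 -1.841 1.212
endloop
endfacet
facet normal -0.965 0.026 0.261
outer loop
vertex -3.037 1.956 -2.942
vertex -2.776 1.424 -1.925
vertex -2.763 2.599 -1.995
endloop
endfacet
facet normal -0.801 0.577 -0.160
outer loop
vertex -3.037 1.956 -2.942
vertex -2.763 2.599 -1.995
vertex -2.337 2.896 -3.052
endloop
endfacet
facet normal -0.547 0.317 -0.775
outer loop
vertex -3.037 1.956 -2.942
vertex -2.337 2.896 -3.052
vertex -2.086 1.904 -3.635
endloop
endfacet
facet normal -0.555 -0.395 -0.732
outer loop
vertex -3.037 1.956 -2.942
vertex -2.086 1.904 -3.635
vertex -2.357 0.994 -2.938
endloop
endfacet
facet normal -0.813 -0.575 -0.092
outer loop
vertex -3.037 1.956 -2.942
vertex -2.357 0.994 -2.938
vertex -2.776 1.424 -1.925
endloop
endfacet
facet normal -0.279 0.948 0.154
outer loop
vertex -2.337 2.896 -3.052
vertex -2.763 2.599 -1.995
vertex -1.643 2.946 -2.102
endloop
endfacet
facet normal -0.545 0.056 0.837
outer loop
vertex -2.763 2.599 -1.995
vertex -2.776 1.424 -1.925
vertex -1.914 2.036 -1.405
endloop
endfacet
facet normal -0.298 -0.917 0.266
outer loop
vertex -2.776 1.424 -1.925
vertex -2.357 0.994 -2.938
vertex -1.663 1.044 -1.988
endloop
endfacet
facet normal 0.120 -0.626 -0.770
outer loop
vertex -2.357 0.994 -2.938
vertex -2.086 1.904 -3.635
vertex -1.237 1.341 -3.045
endloop
endfacet
facet normal 0.132 0.527 -0.840
outer loop
vertex -2.086 1.904 -3.635
vertex -2.337 2.896 -3.052
vertex -1.224 2.516 -3.115
endloop
endfacet
facet normal 0.555 0.395 0.732
outer loop
vertex -0.963 1.984 -2.098
vertex -1.643 2.946 -2.102
vertex -1.914 2.036 -1.405
endloop
endfacet
facet normal 0.547 -0.317 0.775
outer loop
vertex -0.963 1.984 -2.098
vertex -1.914 2.036 -1.405
vertex -1.663 1.044 -1.988
endloop
endfacet
facet normal 0.801 -0.577 0.160
outer loop
vertex -0.963 1.984 -2.098
vertex -1.663 1.044 -1.988
vertex -1.237 1.341 -3.045
endloop
endfacet
facet normal 0.965 -0.026 -0.261
outer loop
vertex -0.963 1.984 -2.098
vertex -1.237 1.341 -3.045
vertex -1.224 2.516 -3.115
endloop
endfacet
facet normal 0.813 0.575 0.092
outer loop
vertex -0.963 1.984 -2.098
vertex -1.224 2.516 -3.115
vertex -1.643 2.946 -2.102
endloop
endfacet
facet normal -0.120 0.626 0.770
outer loop
vertex -1.914 2.036 -1.405
vertex -1.643 2.946 -2.102
vertex -2.763 2.599 -1.995
endloop
endfacet
facet normal -0.132 -0.527 0.840
outer loop
vertex -1.663 1.044 -1.988
vertex -1.914 2.036 -1.405
vertex -2.776 1.424 -1.925
endloop
endfacet
facet normal 0.279 -0.948 -0.154
outer loop
vertex -1.237 1.341 -3.045
vertex -1.663 1.044 -1.988
vertex -2.357 0.994 -2.938
endloop
endfacet
facet normal 0.545 -0.056 -0.837
outer loop
vertex -1.224 2.516 -3.115
vertex -1.237 1.341 -3.045
vertex -2.086 1.904 -3.635
endloop
endfacet
facet normal 0.298 0.917 -0.266
outer loop
vertex -1.643 2.946 -2.102
vertex -1.224 2.516 -3.115
vertex -2.337 2.896 -3.052
endloop
endfacet
facet normal -0.742 0.670 -0.018
outer loop
vertex -3.608 -3.741 -2.25
vertex -2.836 -2.848 -0.799
vertex -2.461 -2.508 -3.619
endloop
endfacet
facet normal -0.413 -0.477 -0.776
outer loop
vertex -1.704 -3.192 -3.601
vertex -3.608 -3.741 -2.25
vertex -2.461 -2.508 -3.619
endloop
endfacet
facet normal -0.742 0.670 -0.018
outer loop
vertex -2.461 -2.508 -3.619
vertex -2.836 -2.848 -0.799
vertex -1.689 -1.615 -2.168
endloop
endfacet
facet normal 0.528 0.568 -0.631
outer loop
vertex -1.689 -1.615 -2.168
vertex -1.704 -3.192 -3.601
vertex -2.461 -2.508 -3.619
endloop
endfacet
facet normal -0.528 -0.568 0.631
outer loop
vertex -3.608 -3.741 -2.25
vertex -2.079 -3.532 -0.781
vertex -2.836 -2.848 -0.799
endloop
endfacet
facet normal -0.413 -0.477 -0.776
outer loop
vertex -2.851 -4.425 -2.232
vertex -3.608 -3.741 -2.25
vertex -1.704 -3.192 -3.601
endloop
endfacet
facet normal -0.528 -0.568 0.631
outer loop
vertex -2.851 -4.425 -2.232
vertex -2.079 -3.532 -0.781
vertex -3.608 -3.741 -2.25
endloop
endfacet
facet normal 0.413 0.477 0.776
outer loop
vertex -2.836 -2.848 -0.799
vertex -2.079 -3.532 -0.781
vertex -1.689 -1.615 -2.168
endloop
endfacet
facet normal 0.528 0.568 -0.631
outer loop
vertex -0.932 -2.299 -2.15
vertex -1.704 -3.192 -3.601
vertex -1.689 -1.615 -2.168
endloop
endfacet
facet normal 0.413 0.477 0.776
outer loop
vertex -1.689 -1.615 -2.168
vertex -2.079 -3.532 -0.781
vertex -0.932 -2.299 -2.15
endloop
endfacet
facet normal 0.742 -0.670 0.018
outer loop
vertex -0.932 -2.299 -2.15
vertex -2.851 -4.425 -2.232
vertex -1.704 -3.192 -3.601
endloop
endfacet
facet normal 0.742 -0.670 0.018
outer loop
vertex -2.079 -3.532 -0.781
vertex -2.851 -4.425 -2.232
vertex -0.932 -2.299 -2.15
endloop
endfacet

endsolid


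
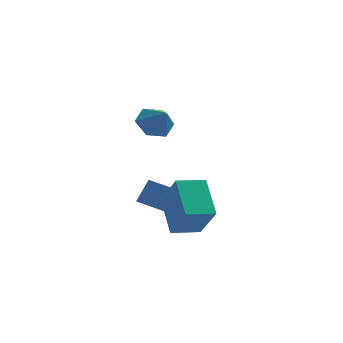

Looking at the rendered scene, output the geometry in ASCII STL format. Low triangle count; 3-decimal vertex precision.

solid 
facet normal -0.823 -0.558 0.108
outer loop
vertex -1.311 -1.052 -1.492
vertex -2.236 -0.001 -3.11
vertex -0.54 -2.45 -2.841
endloop
endfacet
facet normal 0.432 -0.491 0.756
outer loop
vertex 0.596 -1.679 -2.99
vertex -1.311 -1.052 -1.492
vertex -0.54 -2.45 -2.841
endloop
endfacet
facet normal -0.823 -0.558 0.108
outer loop
vertex -0.54 -2.45 -2.841
vertex -2.236 -0.001 -3.11
vertex -1.465 -1.398 -4.459
endloop
endfacet
facet normal 0.369 -0.669 -0.646
outer loop
vertex -1.465 -1.398 -4.459
vertex 0.596 -1.679 -2.99
vertex -0.54 -2.45 -2.841
endloop
endfacet
facet normal -0.369 0.669 0.645
outer loop
vertex -1.311 -1.052 -1.492
vertex -1.1 0.77 -3.259
vertex -2.236 -0.001 -3.11
endloop
endfacet
facet normal 0.432 -0.491 0.756
outer loop
vertex -0.175 -0.282 -1.641
vertex -1.311 -1.052 -1.492
vertex 0.596 -1.679 -2.99
endloop
endfacet
facet normal -0.369 0.669 0.646
outer loop
vertex -0.175 -0.282 -1.641
vertex -1.1 0.77 -3.259
vertex -1.311 -1.052 -1.492
endloop
endfacet
facet normal -0.433 0.491 -0.756
outer loop
vertex -2.236 -0.001 -3.11
vertex -1.1 0.77 -3.259
vertex -1.465 -1.398 -4.459
endloop
endfacet
facet normal 0.369 -0.669 -0.645
outer loop
vertex -0.329 -0.628 -4.608
vertex 0.596 -1.679 -2.99
vertex -1.465 -1.398 -4.459
endloop
endfacet
facet normal -0.432 0.491 -0.756
outer loop
vertex -1.465 -1.398 -4.459
vertex -1.1 0.77 -3.259
vertex -0.329 -0.628 -4.608
endloop
endfacet
facet normal 0.823 0.558 -0.108
outer loop
vertex -0.329 -0.628 -4.608
vertex -0.175 -0.282 -1.641
vertex 0.596 -1.679 -2.99
endloop
endfacet
facet normal 0.823 0.558 -0.108
outer loop
vertex -1.1 0.77 -3.259
vertex -0.175 -0.282 -1.641
vertex -0.329 -0.628 -4.608
endloop
endfacet
facet normal -0.319 -0.429 -0.845
outer loop
vertex -3.747 1.472 -3.955
vertex -3.813 2.255 -4.327
vertex -2.415 1.37 -4.406
endloop
endfacet
facet normal 0.076 -0.900 0.428
outer loop
vertex -1.987 1.945 -3.273
vertex -3.747 1.472 -3.955
vertex -2.415 1.37 -4.406
endloop
endfacet
facet normal -0.319 -0.428 -0.846
outer loop
vertex -2.415 1.37 -4.406
vertex -3.813 2.255 -4.327
vertex -2.481 2.154 -4.778
endloop
endfacet
facet normal 0.945 -0.072 -0.320
outer loop
vertex -2.481 2.154 -4.778
vertex -1.987 1.945 -3.273
vertex -2.415 1.37 -4.406
endloop
endfacet
facet normal -0.945 0.072 0.320
outer loop
vertex -3.747 1.472 -3.955
vertex -3.385 2.83 -3.194
vertex -3.813 2.255 -4.327
endloop
endfacet
facet normal 0.076 -0.901 0.427
outer loop
vertex -3.319 2.046 -2.822
vertex -3.747 1.472 -3.955
vertex -1.987 1.945 -3.273
endloop
endfacet
facet normal -0.945 0.072 0.320
outer loop
vertex -3.319 2.046 -2.822
vertex -3.385 2.83 -3.194
vertex -3.747 1.472 -3.955
endloop
endfacet
facet normal -0.077 0.900 -0.428
outer loop
vertex -3.813 2.255 -4.327
vertex -3.385 2.83 -3.194
vertex -2.481 2.154 -4.778
endloop
endfacet
facet normal 0.945 -0.072 -0.320
outer loop
vertex -2.053 2.728 -3.645
vertex -1.987 1.945 -3.273
vertex -2.481 2.154 -4.778
endloop
endfacet
facet normal -0.076 0.901 -0.428
outer loop
vertex -2.481 2.154 -4.778
vertex -3.385 2.83 -3.194
vertex -2.053 2.728 -3.645
endloop
endfacet
facet normal 0.319 0.429 0.845
outer loop
vertex -2.053 2.728 -3.645
vertex -3.319 2.046 -2.822
vertex -1.987 1.945 -3.273
endloop
endfacet
facet normal 0.319 0.428 0.846
outer loop
vertex -3.385 2.83 -3.194
vertex -3.319 2.046 -2.822
vertex -2.053 2.728 -3.645
endloop
endfacet
facet normal -0.561 0.506 -0.655
outer loop
vertex -1.813 -0.727 0.929
vertex -2.383 -0.48 1.608
vertex -1.66 0.049 1.398
endloop
endfacet
facet normal 0.985 -0.121 -0.121
outer loop
vertex -1.813 -0.727 0.929
vertex -1.66 0.049 1.398
vertex -1.677 -1.12 2.432
endloop
endfacet
facet normal -0.561 0.506 -0.655
outer loop
vertex -1.66 0.049 1.398
vertex -2.383 -0.48 1.608
vertex -2.23 0.296 2.077
endloop
endfacet
facet normal 0.764 0.421 0.488
outer loop
vertex -1.66 0.049 1.398
vertex -2.23 0.296 2.077
vertex -1.677 -1.12 2.432
endloop
endfacet
facet normal -0.561 0.506 -0.655
outer loop
vertex -2.23 0.296 2.077
vertex -2.383 -0.48 1.608
vertex -2.953 -0.234 2.286
endloop
endfacet
facet normal 0.079 0.271 0.959
outer loop
vertex -2.23 0.296 2.077
vertex -2.953 -0.234 2.286
vertex -1.677 -1.12 2.432
endloop
endfacet
facet normal -0.560 0.507 -0.655
outer loop
vertex -2.953 -0.234 2.286
vertex -2.383 -0.48 1.608
vertex -3.106 -1.009 1.817
endloop
endfacet
facet normal -0.386 -0.421 0.821
outer loop
vertex -2.953 -0.234 2.286
vertex -3.106 -1.009 1.817
vertex -1.677 -1.12 2.432
endloop
endfacet
facet normal -0.560 0.507 -0.655
outer loop
vertex -3.106 -1.009 1.817
vertex -2.383 -0.48 1.608
vertex -2.536 -1.256 1.138
endloop
endfacet
facet normal -0.166 -0.963 0.211
outer loop
vertex -3.106 -1.009 1.817
vertex -2.536 -1.256 1.138
vertex -1.677 -1.12 2.432
endloop
endfacet
facet normal -0.560 0.507 -0.655
outer loop
vertex -2.536 -1.256 1.138
vertex -2.383 -0.48 1.608
vertex -1.813 -0.727 0.929
endloop
endfacet
facet normal 0.520 -0.814 -0.260
outer loop
vertex -2.536 -1.256 1.138
vertex -1.813 -0.727 0.929
vertex -1.677 -1.12 2.432
endloop
endfacet

endsolid


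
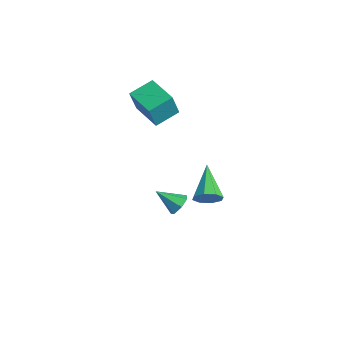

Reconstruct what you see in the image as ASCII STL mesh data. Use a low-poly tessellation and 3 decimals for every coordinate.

solid 
facet normal 0.778 -0.401 -0.483
outer loop
vertex 0.329 2.113 -1.459
vertex -0.152 1.913 -2.067
vertex 0.292 2.553 -1.884
endloop
endfacet
facet normal 0.342 0.668 0.661
outer loop
vertex 0.329 2.113 -1.459
vertex 0.292 2.553 -1.884
vertex -1.848 2.787 -1.013
endloop
endfacet
facet normal 0.778 -0.402 -0.483
outer loop
vertex 0.292 2.553 -1.884
vertex -0.152 1.913 -2.067
vertex -0.005 2.617 -2.416
endloop
endfacet
facet normal 0.128 0.991 0.048
outer loop
vertex 0.292 2.553 -1.884
vertex -0.005 2.617 -2.416
vertex -1.848 2.787 -1.013
endloop
endfacet
facet normal 0.778 -0.402 -0.483
outer loop
vertex -0.005 2.617 -2.416
vertex -0.152 1.913 -2.067
vertex -0.388 2.269 -2.743
endloop
endfacet
facet normal -0.307 0.809 -0.501
outer loop
vertex -0.005 2.617 -2.416
vertex -0.388 2.269 -2.743
vertex -1.848 2.787 -1.013
endloop
endfacet
facet normal 0.778 -0.402 -0.483
outer loop
vertex -0.388 2.269 -2.743
vertex -0.152 1.913 -2.067
vertex -0.633 1.712 -2.674
endloop
endfacet
facet normal -0.709 0.229 -0.667
outer loop
vertex -0.388 2.269 -2.743
vertex -0.633 1.712 -2.674
vertex -1.848 2.787 -1.013
endloop
endfacet
facet normal 0.778 -0.401 -0.484
outer loop
vertex -0.633 1.712 -2.674
vertex -0.152 1.913 -2.067
vertex -0.596 1.272 -2.25
endloop
endfacet
facet normal -0.842 -0.409 -0.351
outer loop
vertex -0.633 1.712 -2.674
vertex -0.596 1.272 -2.25
vertex -1.848 2.787 -1.013
endloop
endfacet
facet normal 0.778 -0.401 -0.483
outer loop
vertex -0.596 1.272 -2.25
vertex -0.152 1.913 -2.067
vertex -0.299 1.208 -1.718
endloop
endfacet
facet normal -0.628 -0.733 0.262
outer loop
vertex -0.596 1.272 -2.25
vertex -0.299 1.208 -1.718
vertex -1.848 2.787 -1.013
endloop
endfacet
facet normal 0.778 -0.402 -0.484
outer loop
vertex -0.299 1.208 -1.718
vertex -0.152 1.913 -2.067
vertex 0.084 1.556 -1.391
endloop
endfacet
facet normal -0.192 -0.551 0.812
outer loop
vertex -0.299 1.208 -1.718
vertex 0.084 1.556 -1.391
vertex -1.848 2.787 -1.013
endloop
endfacet
facet normal 0.778 -0.401 -0.483
outer loop
vertex 0.084 1.556 -1.391
vertex -0.152 1.913 -2.067
vertex 0.329 2.113 -1.459
endloop
endfacet
facet normal 0.209 0.028 0.978
outer loop
vertex 0.084 1.556 -1.391
vertex 0.329 2.113 -1.459
vertex -1.848 2.787 -1.013
endloop
endfacet
facet normal 0.541 0.616 -0.572
outer loop
vertex 3.473 -1.228 1.949
vertex 3.213 -1.494 1.416
vertex 3.0 -0.987 1.761
endloop
endfacet
facet normal -0.176 0.367 0.913
outer loop
vertex 3.473 -1.228 1.949
vertex 3.0 -0.987 1.761
vertex 2.467 -2.346 2.204
endloop
endfacet
facet normal 0.542 0.616 -0.571
outer loop
vertex 3.0 -0.987 1.761
vertex 3.213 -1.494 1.416
vertex 2.687 -1.127 1.313
endloop
endfacet
facet normal -0.793 0.446 0.415
outer loop
vertex 3.0 -0.987 1.761
vertex 2.687 -1.127 1.313
vertex 2.467 -2.346 2.204
endloop
endfacet
facet normal 0.542 0.617 -0.571
outer loop
vertex 2.687 -1.127 1.313
vertex 3.213 -1.494 1.416
vertex 2.771 -1.544 0.942
endloop
endfacet
facet normal -0.973 0.008 -0.229
outer loop
vertex 2.687 -1.127 1.313
vertex 2.771 -1.544 0.942
vertex 2.467 -2.346 2.204
endloop
endfacet
facet normal 0.542 0.617 -0.570
outer loop
vertex 2.771 -1.544 0.942
vertex 3.213 -1.494 1.416
vertex 3.188 -1.923 0.928
endloop
endfacet
facet normal -0.579 -0.618 -0.532
outer loop
vertex 2.771 -1.544 0.942
vertex 3.188 -1.923 0.928
vertex 2.467 -2.346 2.204
endloop
endfacet
facet normal 0.542 0.617 -0.570
outer loop
vertex 3.188 -1.923 0.928
vertex 3.213 -1.494 1.416
vertex 3.624 -1.98 1.281
endloop
endfacet
facet normal 0.091 -0.959 -0.267
outer loop
vertex 3.188 -1.923 0.928
vertex 3.624 -1.98 1.281
vertex 2.467 -2.346 2.204
endloop
endfacet
facet normal 0.541 0.616 -0.572
outer loop
vertex 3.624 -1.98 1.281
vertex 3.213 -1.494 1.416
vertex 3.751 -1.67 1.735
endloop
endfacet
facet normal 0.535 -0.760 0.369
outer loop
vertex 3.624 -1.98 1.281
vertex 3.751 -1.67 1.735
vertex 2.467 -2.346 2.204
endloop
endfacet
facet normal 0.541 0.617 -0.572
outer loop
vertex 3.751 -1.67 1.735
vertex 3.213 -1.494 1.416
vertex 3.473 -1.228 1.949
endloop
endfacet
facet normal 0.416 -0.171 0.893
outer loop
vertex 3.751 -1.67 1.735
vertex 3.473 -1.228 1.949
vertex 2.467 -2.346 2.204
endloop
endfacet
facet normal -0.985 -0.114 0.129
outer loop
vertex -4.086 -0.406 4.124
vertex -4.178 0.937 4.606
vertex -4.336 0.103 2.66
endloop
endfacet
facet normal 0.064 -0.939 -0.337
outer loop
vertex -2.602 0.303 2.434
vertex -4.086 -0.406 4.124
vertex -4.336 0.103 2.66
endloop
endfacet
facet normal -0.985 -0.114 0.129
outer loop
vertex -4.336 0.103 2.66
vertex -4.178 0.937 4.606
vertex -4.428 1.446 3.142
endloop
endfacet
facet normal -0.159 0.324 -0.933
outer loop
vertex -4.428 1.446 3.142
vertex -2.602 0.303 2.434
vertex -4.336 0.103 2.66
endloop
endfacet
facet normal 0.159 -0.324 0.933
outer loop
vertex -4.086 -0.406 4.124
vertex -2.444 1.137 4.38
vertex -4.178 0.937 4.606
endloop
endfacet
facet normal 0.064 -0.939 -0.337
outer loop
vertex -2.352 -0.206 3.898
vertex -4.086 -0.406 4.124
vertex -2.602 0.303 2.434
endloop
endfacet
facet normal 0.159 -0.324 0.933
outer loop
vertex -2.352 -0.206 3.898
vertex -2.444 1.137 4.38
vertex -4.086 -0.406 4.124
endloop
endfacet
facet normal -0.064 0.939 0.337
outer loop
vertex -4.178 0.937 4.606
vertex -2.444 1.137 4.38
vertex -4.428 1.446 3.142
endloop
endfacet
facet normal -0.159 0.324 -0.933
outer loop
vertex -2.694 1.646 2.916
vertex -2.602 0.303 2.434
vertex -4.428 1.446 3.142
endloop
endfacet
facet normal -0.064 0.939 0.337
outer loop
vertex -4.428 1.446 3.142
vertex -2.444 1.137 4.38
vertex -2.694 1.646 2.916
endloop
endfacet
facet normal 0.985 0.114 -0.129
outer loop
vertex -2.694 1.646 2.916
vertex -2.352 -0.206 3.898
vertex -2.602 0.303 2.434
endloop
endfacet
facet normal 0.985 0.114 -0.129
outer loop
vertex -2.444 1.137 4.38
vertex -2.352 -0.206 3.898
vertex -2.694 1.646 2.916
endloop
endfacet

endsolid


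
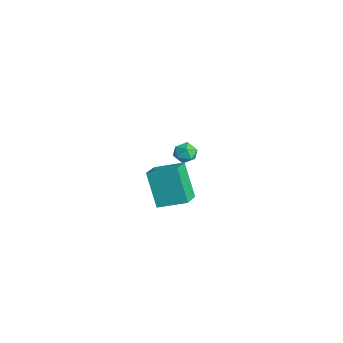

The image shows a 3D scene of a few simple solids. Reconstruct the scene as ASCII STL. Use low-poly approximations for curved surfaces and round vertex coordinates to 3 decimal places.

solid 
facet normal 0.077 0.984 -0.158
outer loop
vertex -2.471 1.566 -0.609
vertex -3.065 1.677 -0.206
vertex -2.41 1.676 0.105
endloop
endfacet
facet normal 0.719 0.676 -0.165
outer loop
vertex -2.471 1.566 -0.609
vertex -2.41 1.676 0.105
vertex -2.007 1.168 -0.219
endloop
endfacet
facet normal 0.717 0.175 -0.675
outer loop
vertex -2.471 1.566 -0.609
vertex -2.007 1.168 -0.219
vertex -2.413 0.854 -0.732
endloop
endfacet
facet normal 0.072 0.175 -0.982
outer loop
vertex -2.471 1.566 -0.609
vertex -2.413 0.854 -0.732
vertex -3.067 1.168 -0.724
endloop
endfacet
facet normal -0.323 0.676 -0.663
outer loop
vertex -2.471 1.566 -0.609
vertex -3.067 1.168 -0.724
vertex -3.065 1.677 -0.206
endloop
endfacet
facet normal 0.814 0.351 0.462
outer loop
vertex -2.007 1.168 -0.219
vertex -2.41 1.676 0.105
vertex -2.313 1.032 0.424
endloop
endfacet
facet normal -0.225 0.850 0.476
outer loop
vertex -2.41 1.676 0.105
vertex -3.065 1.677 -0.206
vertex -2.967 1.346 0.432
endloop
endfacet
facet normal -0.872 0.350 -0.341
outer loop
vertex -3.065 1.677 -0.206
vertex -3.067 1.168 -0.724
vertex -3.373 1.032 -0.081
endloop
endfacet
facet normal -0.231 -0.460 -0.858
outer loop
vertex -3.067 1.168 -0.724
vertex -2.413 0.854 -0.732
vertex -2.97 0.524 -0.405
endloop
endfacet
facet normal 0.812 -0.458 -0.362
outer loop
vertex -2.413 0.854 -0.732
vertex -2.007 1.168 -0.219
vertex -2.315 0.523 -0.094
endloop
endfacet
facet normal -0.072 -0.175 0.982
outer loop
vertex -2.909 0.634 0.309
vertex -2.313 1.032 0.424
vertex -2.967 1.346 0.432
endloop
endfacet
facet normal -0.717 -0.175 0.675
outer loop
vertex -2.909 0.634 0.309
vertex -2.967 1.346 0.432
vertex -3.373 1.032 -0.081
endloop
endfacet
facet normal -0.719 -0.676 0.165
outer loop
vertex -2.909 0.634 0.309
vertex -3.373 1.032 -0.081
vertex -2.97 0.524 -0.405
endloop
endfacet
facet normal -0.077 -0.984 0.158
outer loop
vertex -2.909 0.634 0.309
vertex -2.97 0.524 -0.405
vertex -2.315 0.523 -0.094
endloop
endfacet
facet normal 0.323 -0.676 0.663
outer loop
vertex -2.909 0.634 0.309
vertex -2.315 0.523 -0.094
vertex -2.313 1.032 0.424
endloop
endfacet
facet normal 0.231 0.460 0.858
outer loop
vertex -2.967 1.346 0.432
vertex -2.313 1.032 0.424
vertex -2.41 1.676 0.105
endloop
endfacet
facet normal -0.812 0.458 0.362
outer loop
vertex -3.373 1.032 -0.081
vertex -2.967 1.346 0.432
vertex -3.065 1.677 -0.206
endloop
endfacet
facet normal -0.814 -0.351 -0.462
outer loop
vertex -2.97 0.524 -0.405
vertex -3.373 1.032 -0.081
vertex -3.067 1.168 -0.724
endloop
endfacet
facet normal 0.225 -0.850 -0.476
outer loop
vertex -2.315 0.523 -0.094
vertex -2.97 0.524 -0.405
vertex -2.413 0.854 -0.732
endloop
endfacet
facet normal 0.872 -0.350 0.341
outer loop
vertex -2.313 1.032 0.424
vertex -2.315 0.523 -0.094
vertex -2.007 1.168 -0.219
endloop
endfacet
facet normal -0.506 -0.057 0.860
outer loop
vertex 3.93 -2.043 4.259
vertex 2.926 -1.247 3.721
vertex 3.186 -3.335 3.735
endloop
endfacet
facet normal 0.723 -0.573 0.387
outer loop
vertex 4.254 -3.213 1.919
vertex 3.93 -2.043 4.259
vertex 3.186 -3.335 3.735
endloop
endfacet
facet normal -0.507 -0.057 0.860
outer loop
vertex 3.186 -3.335 3.735
vertex 2.926 -1.247 3.721
vertex 2.182 -2.538 3.197
endloop
endfacet
facet normal -0.471 -0.817 -0.332
outer loop
vertex 2.182 -2.538 3.197
vertex 4.254 -3.213 1.919
vertex 3.186 -3.335 3.735
endloop
endfacet
facet normal 0.471 0.818 0.332
outer loop
vertex 3.93 -2.043 4.259
vertex 3.994 -1.125 1.905
vertex 2.926 -1.247 3.721
endloop
endfacet
facet normal 0.722 -0.573 0.387
outer loop
vertex 4.998 -1.922 2.443
vertex 3.93 -2.043 4.259
vertex 4.254 -3.213 1.919
endloop
endfacet
facet normal 0.471 0.817 0.332
outer loop
vertex 4.998 -1.922 2.443
vertex 3.994 -1.125 1.905
vertex 3.93 -2.043 4.259
endloop
endfacet
facet normal -0.723 0.573 -0.386
outer loop
vertex 2.926 -1.247 3.721
vertex 3.994 -1.125 1.905
vertex 2.182 -2.538 3.197
endloop
endfacet
facet normal -0.471 -0.818 -0.331
outer loop
vertex 3.25 -2.417 1.381
vertex 4.254 -3.213 1.919
vertex 2.182 -2.538 3.197
endloop
endfacet
facet normal -0.723 0.573 -0.387
outer loop
vertex 2.182 -2.538 3.197
vertex 3.994 -1.125 1.905
vertex 3.25 -2.417 1.381
endloop
endfacet
facet normal 0.506 0.057 -0.860
outer loop
vertex 3.25 -2.417 1.381
vertex 4.998 -1.922 2.443
vertex 4.254 -3.213 1.919
endloop
endfacet
facet normal 0.506 0.057 -0.860
outer loop
vertex 3.994 -1.125 1.905
vertex 4.998 -1.922 2.443
vertex 3.25 -2.417 1.381
endloop
endfacet

endsolid


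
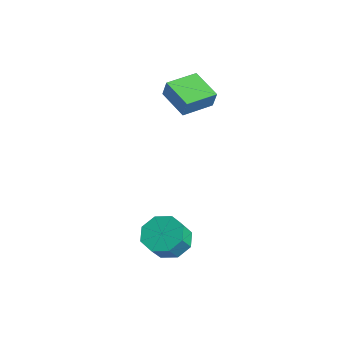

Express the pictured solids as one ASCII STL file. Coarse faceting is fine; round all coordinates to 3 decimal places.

solid 
facet normal -0.355 0.520 -0.777
outer loop
vertex 2.824 -1.174 -4.021
vertex 1.93 -1.067 -3.541
vertex 2.797 -0.532 -3.579
endloop
endfacet
facet normal 0.934 0.228 -0.274
outer loop
vertex 2.824 -1.174 -4.021
vertex 2.797 -0.532 -3.579
vertex 3.264 -1.82 -3.059
endloop
endfacet
facet normal 0.934 0.228 -0.274
outer loop
vertex 3.264 -1.82 -3.059
vertex 2.797 -0.532 -3.579
vertex 3.237 -1.177 -2.616
endloop
endfacet
facet normal 0.355 -0.520 0.777
outer loop
vertex 3.264 -1.82 -3.059
vertex 3.237 -1.177 -2.616
vertex 2.37 -1.713 -2.579
endloop
endfacet
facet normal -0.355 0.521 -0.776
outer loop
vertex 2.797 -0.532 -3.579
vertex 1.93 -1.067 -3.541
vertex 2.263 -0.203 -3.114
endloop
endfacet
facet normal 0.637 0.743 0.206
outer loop
vertex 2.797 -0.532 -3.579
vertex 2.263 -0.203 -3.114
vertex 3.237 -1.177 -2.616
endloop
endfacet
facet normal 0.637 0.743 0.207
outer loop
vertex 3.237 -1.177 -2.616
vertex 2.263 -0.203 -3.114
vertex 2.703 -0.849 -2.151
endloop
endfacet
facet normal 0.355 -0.521 0.776
outer loop
vertex 3.237 -1.177 -2.616
vertex 2.703 -0.849 -2.151
vertex 2.37 -1.713 -2.579
endloop
endfacet
facet normal -0.354 0.521 -0.777
outer loop
vertex 2.263 -0.203 -3.114
vertex 1.93 -1.067 -3.541
vertex 1.534 -0.38 -2.9
endloop
endfacet
facet normal -0.033 0.823 0.567
outer loop
vertex 2.263 -0.203 -3.114
vertex 1.534 -0.38 -2.9
vertex 2.703 -0.849 -2.151
endloop
endfacet
facet normal -0.033 0.823 0.567
outer loop
vertex 2.703 -0.849 -2.151
vertex 1.534 -0.38 -2.9
vertex 1.974 -1.026 -1.937
endloop
endfacet
facet normal 0.354 -0.521 0.776
outer loop
vertex 2.703 -0.849 -2.151
vertex 1.974 -1.026 -1.937
vertex 2.37 -1.713 -2.579
endloop
endfacet
facet normal -0.355 0.520 -0.777
outer loop
vertex 1.534 -0.38 -2.9
vertex 1.93 -1.067 -3.541
vertex 1.036 -0.96 -3.061
endloop
endfacet
facet normal -0.684 0.422 0.595
outer loop
vertex 1.534 -0.38 -2.9
vertex 1.036 -0.96 -3.061
vertex 1.974 -1.026 -1.937
endloop
endfacet
facet normal -0.684 0.421 0.596
outer loop
vertex 1.974 -1.026 -1.937
vertex 1.036 -0.96 -3.061
vertex 1.476 -1.606 -2.099
endloop
endfacet
facet normal 0.354 -0.521 0.776
outer loop
vertex 1.974 -1.026 -1.937
vertex 1.476 -1.606 -2.099
vertex 2.37 -1.713 -2.579
endloop
endfacet
facet normal -0.355 0.520 -0.777
outer loop
vertex 1.036 -0.96 -3.061
vertex 1.93 -1.067 -3.541
vertex 1.063 -1.603 -3.504
endloop
endfacet
facet normal -0.934 -0.228 0.274
outer loop
vertex 1.036 -0.96 -3.061
vertex 1.063 -1.603 -3.504
vertex 1.476 -1.606 -2.099
endloop
endfacet
facet normal -0.934 -0.228 0.274
outer loop
vertex 1.476 -1.606 -2.099
vertex 1.063 -1.603 -3.504
vertex 1.503 -2.248 -2.541
endloop
endfacet
facet normal 0.355 -0.520 0.777
outer loop
vertex 1.476 -1.606 -2.099
vertex 1.503 -2.248 -2.541
vertex 2.37 -1.713 -2.579
endloop
endfacet
facet normal -0.355 0.521 -0.776
outer loop
vertex 1.063 -1.603 -3.504
vertex 1.93 -1.067 -3.541
vertex 1.597 -1.931 -3.969
endloop
endfacet
facet normal -0.637 -0.743 -0.207
outer loop
vertex 1.063 -1.603 -3.504
vertex 1.597 -1.931 -3.969
vertex 1.503 -2.248 -2.541
endloop
endfacet
facet normal -0.637 -0.742 -0.207
outer loop
vertex 1.503 -2.248 -2.541
vertex 1.597 -1.931 -3.969
vertex 2.037 -2.577 -3.006
endloop
endfacet
facet normal 0.355 -0.521 0.776
outer loop
vertex 1.503 -2.248 -2.541
vertex 2.037 -2.577 -3.006
vertex 2.37 -1.713 -2.579
endloop
endfacet
facet normal -0.354 0.521 -0.776
outer loop
vertex 1.597 -1.931 -3.969
vertex 1.93 -1.067 -3.541
vertex 2.326 -1.754 -4.183
endloop
endfacet
facet normal 0.033 -0.823 -0.567
outer loop
vertex 1.597 -1.931 -3.969
vertex 2.326 -1.754 -4.183
vertex 2.037 -2.577 -3.006
endloop
endfacet
facet normal 0.033 -0.823 -0.567
outer loop
vertex 2.037 -2.577 -3.006
vertex 2.326 -1.754 -4.183
vertex 2.766 -2.4 -3.22
endloop
endfacet
facet normal 0.354 -0.521 0.777
outer loop
vertex 2.037 -2.577 -3.006
vertex 2.766 -2.4 -3.22
vertex 2.37 -1.713 -2.579
endloop
endfacet
facet normal -0.354 0.521 -0.776
outer loop
vertex 2.326 -1.754 -4.183
vertex 1.93 -1.067 -3.541
vertex 2.824 -1.174 -4.021
endloop
endfacet
facet normal 0.684 -0.421 -0.595
outer loop
vertex 2.326 -1.754 -4.183
vertex 2.824 -1.174 -4.021
vertex 2.766 -2.4 -3.22
endloop
endfacet
facet normal 0.684 -0.422 -0.596
outer loop
vertex 2.766 -2.4 -3.22
vertex 2.824 -1.174 -4.021
vertex 3.264 -1.82 -3.059
endloop
endfacet
facet normal 0.355 -0.520 0.777
outer loop
vertex 2.766 -2.4 -3.22
vertex 3.264 -1.82 -3.059
vertex 2.37 -1.713 -2.579
endloop
endfacet
facet normal -0.924 -0.141 0.356
outer loop
vertex -3.557 1.501 2.683
vertex -3.788 3.144 2.733
vertex -3.914 1.479 1.749
endloop
endfacet
facet normal 0.139 -0.990 -0.030
outer loop
vertex -2.352 1.716 1.147
vertex -3.557 1.501 2.683
vertex -3.914 1.479 1.749
endloop
endfacet
facet normal -0.924 -0.140 0.356
outer loop
vertex -3.914 1.479 1.749
vertex -3.788 3.144 2.733
vertex -4.144 3.122 1.799
endloop
endfacet
facet normal -0.357 -0.022 -0.934
outer loop
vertex -4.144 3.122 1.799
vertex -2.352 1.716 1.147
vertex -3.914 1.479 1.749
endloop
endfacet
facet normal 0.357 0.022 0.934
outer loop
vertex -3.557 1.501 2.683
vertex -2.226 3.381 2.131
vertex -3.788 3.144 2.733
endloop
endfacet
facet normal 0.139 -0.990 -0.030
outer loop
vertex -1.996 1.738 2.081
vertex -3.557 1.501 2.683
vertex -2.352 1.716 1.147
endloop
endfacet
facet normal 0.357 0.022 0.934
outer loop
vertex -1.996 1.738 2.081
vertex -2.226 3.381 2.131
vertex -3.557 1.501 2.683
endloop
endfacet
facet normal -0.139 0.990 0.030
outer loop
vertex -3.788 3.144 2.733
vertex -2.226 3.381 2.131
vertex -4.144 3.122 1.799
endloop
endfacet
facet normal -0.357 -0.022 -0.934
outer loop
vertex -2.583 3.359 1.197
vertex -2.352 1.716 1.147
vertex -4.144 3.122 1.799
endloop
endfacet
facet normal -0.139 0.990 0.030
outer loop
vertex -4.144 3.122 1.799
vertex -2.226 3.381 2.131
vertex -2.583 3.359 1.197
endloop
endfacet
facet normal 0.924 0.141 -0.356
outer loop
vertex -2.583 3.359 1.197
vertex -1.996 1.738 2.081
vertex -2.352 1.716 1.147
endloop
endfacet
facet normal 0.924 0.140 -0.356
outer loop
vertex -2.226 3.381 2.131
vertex -1.996 1.738 2.081
vertex -2.583 3.359 1.197
endloop
endfacet

endsolid


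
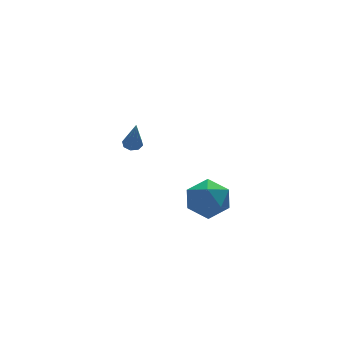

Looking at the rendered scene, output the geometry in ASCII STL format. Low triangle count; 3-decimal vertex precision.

solid 
facet normal 0.328 -0.070 0.942
outer loop
vertex 3.306 -2.865 0.692
vertex 2.798 -4.017 0.783
vertex 3.986 -3.881 0.379
endloop
endfacet
facet normal 0.762 0.340 0.551
outer loop
vertex 3.306 -2.865 0.692
vertex 3.986 -3.881 0.379
vertex 4.038 -2.842 -0.335
endloop
endfacet
facet normal 0.377 0.880 0.288
outer loop
vertex 3.306 -2.865 0.692
vertex 4.038 -2.842 -0.335
vertex 2.883 -2.335 -0.372
endloop
endfacet
facet normal -0.295 0.803 0.517
outer loop
vertex 3.306 -2.865 0.692
vertex 2.883 -2.335 -0.372
vertex 2.117 -3.061 0.319
endloop
endfacet
facet normal -0.324 0.216 0.921
outer loop
vertex 3.306 -2.865 0.692
vertex 2.117 -3.061 0.319
vertex 2.798 -4.017 0.783
endloop
endfacet
facet normal 0.999 -0.049 0.001
outer loop
vertex 4.038 -2.842 -0.335
vertex 3.986 -3.881 0.379
vertex 3.983 -3.979 -0.879
endloop
endfacet
facet normal 0.297 -0.714 0.634
outer loop
vertex 3.986 -3.881 0.379
vertex 2.798 -4.017 0.783
vertex 3.217 -4.705 -0.188
endloop
endfacet
facet normal -0.760 -0.250 0.600
outer loop
vertex 2.798 -4.017 0.783
vertex 2.117 -3.061 0.319
vertex 2.062 -4.198 -0.225
endloop
endfacet
facet normal -0.712 0.701 -0.053
outer loop
vertex 2.117 -3.061 0.319
vertex 2.883 -2.335 -0.372
vertex 2.114 -3.159 -0.939
endloop
endfacet
facet normal 0.376 0.825 -0.422
outer loop
vertex 2.883 -2.335 -0.372
vertex 4.038 -2.842 -0.335
vertex 3.302 -3.023 -1.343
endloop
endfacet
facet normal 0.295 -0.803 -0.517
outer loop
vertex 2.794 -4.175 -1.252
vertex 3.983 -3.979 -0.879
vertex 3.217 -4.705 -0.188
endloop
endfacet
facet normal -0.377 -0.880 -0.288
outer loop
vertex 2.794 -4.175 -1.252
vertex 3.217 -4.705 -0.188
vertex 2.062 -4.198 -0.225
endloop
endfacet
facet normal -0.762 -0.340 -0.551
outer loop
vertex 2.794 -4.175 -1.252
vertex 2.062 -4.198 -0.225
vertex 2.114 -3.159 -0.939
endloop
endfacet
facet normal -0.328 0.070 -0.942
outer loop
vertex 2.794 -4.175 -1.252
vertex 2.114 -3.159 -0.939
vertex 3.302 -3.023 -1.343
endloop
endfacet
facet normal 0.324 -0.216 -0.921
outer loop
vertex 2.794 -4.175 -1.252
vertex 3.302 -3.023 -1.343
vertex 3.983 -3.979 -0.879
endloop
endfacet
facet normal 0.712 -0.701 0.053
outer loop
vertex 3.217 -4.705 -0.188
vertex 3.983 -3.979 -0.879
vertex 3.986 -3.881 0.379
endloop
endfacet
facet normal -0.376 -0.825 0.422
outer loop
vertex 2.062 -4.198 -0.225
vertex 3.217 -4.705 -0.188
vertex 2.798 -4.017 0.783
endloop
endfacet
facet normal -0.999 0.049 -0.001
outer loop
vertex 2.114 -3.159 -0.939
vertex 2.062 -4.198 -0.225
vertex 2.117 -3.061 0.319
endloop
endfacet
facet normal -0.297 0.714 -0.634
outer loop
vertex 3.302 -3.023 -1.343
vertex 2.114 -3.159 -0.939
vertex 2.883 -2.335 -0.372
endloop
endfacet
facet normal 0.760 0.250 -0.600
outer loop
vertex 3.983 -3.979 -0.879
vertex 3.302 -3.023 -1.343
vertex 4.038 -2.842 -0.335
endloop
endfacet
facet normal 0.046 0.402 -0.915
outer loop
vertex 1.944 3.599 0.319
vertex 1.659 3.174 0.118
vertex 1.529 3.665 0.327
endloop
endfacet
facet normal 0.136 0.780 0.611
outer loop
vertex 1.944 3.599 0.319
vertex 1.529 3.665 0.327
vertex 1.561 2.346 2.002
endloop
endfacet
facet normal 0.048 0.402 -0.914
outer loop
vertex 1.529 3.665 0.327
vertex 1.659 3.174 0.118
vertex 1.19 3.444 0.212
endloop
endfacet
facet normal -0.585 0.632 0.509
outer loop
vertex 1.529 3.665 0.327
vertex 1.19 3.444 0.212
vertex 1.561 2.346 2.002
endloop
endfacet
facet normal 0.048 0.401 -0.915
outer loop
vertex 1.19 3.444 0.212
vertex 1.659 3.174 0.118
vertex 1.126 3.064 0.042
endloop
endfacet
facet normal -0.970 0.058 0.236
outer loop
vertex 1.19 3.444 0.212
vertex 1.126 3.064 0.042
vertex 1.561 2.346 2.002
endloop
endfacet
facet normal 0.047 0.402 -0.914
outer loop
vertex 1.126 3.064 0.042
vertex 1.659 3.174 0.118
vertex 1.374 2.748 -0.084
endloop
endfacet
facet normal -0.795 -0.605 -0.045
outer loop
vertex 1.126 3.064 0.042
vertex 1.374 2.748 -0.084
vertex 1.561 2.346 2.002
endloop
endfacet
facet normal 0.048 0.401 -0.915
outer loop
vertex 1.374 2.748 -0.084
vertex 1.659 3.174 0.118
vertex 1.79 2.682 -0.091
endloop
endfacet
facet normal -0.157 -0.972 -0.173
outer loop
vertex 1.374 2.748 -0.084
vertex 1.79 2.682 -0.091
vertex 1.561 2.346 2.002
endloop
endfacet
facet normal 0.049 0.401 -0.915
outer loop
vertex 1.79 2.682 -0.091
vertex 1.659 3.174 0.118
vertex 2.129 2.903 0.024
endloop
endfacet
facet normal 0.562 -0.824 -0.071
outer loop
vertex 1.79 2.682 -0.091
vertex 2.129 2.903 0.024
vertex 1.561 2.346 2.002
endloop
endfacet
facet normal 0.048 0.401 -0.915
outer loop
vertex 2.129 2.903 0.024
vertex 1.659 3.174 0.118
vertex 2.193 3.283 0.194
endloop
endfacet
facet normal 0.947 -0.250 0.202
outer loop
vertex 2.129 2.903 0.024
vertex 2.193 3.283 0.194
vertex 1.561 2.346 2.002
endloop
endfacet
facet normal 0.049 0.400 -0.915
outer loop
vertex 2.193 3.283 0.194
vertex 1.659 3.174 0.118
vertex 1.944 3.599 0.319
endloop
endfacet
facet normal 0.770 0.415 0.484
outer loop
vertex 2.193 3.283 0.194
vertex 1.944 3.599 0.319
vertex 1.561 2.346 2.002
endloop
endfacet

endsolid
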